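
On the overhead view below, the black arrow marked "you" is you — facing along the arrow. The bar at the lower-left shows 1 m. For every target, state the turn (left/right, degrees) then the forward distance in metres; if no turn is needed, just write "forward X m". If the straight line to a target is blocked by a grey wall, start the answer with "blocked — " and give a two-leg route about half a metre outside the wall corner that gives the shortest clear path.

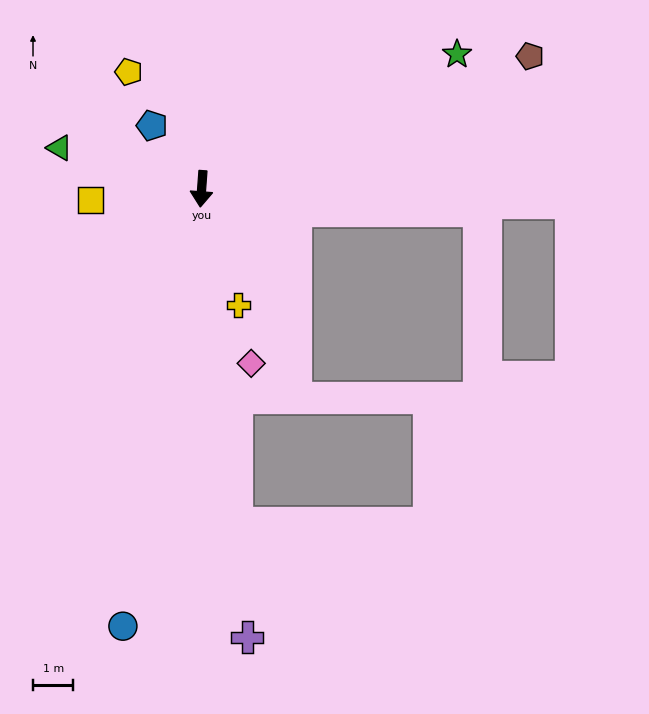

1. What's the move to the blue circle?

turn right 6°, forward 11.0 m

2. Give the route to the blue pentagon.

turn right 138°, forward 2.0 m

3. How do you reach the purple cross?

turn left 10°, forward 11.2 m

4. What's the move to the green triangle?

turn right 102°, forward 3.7 m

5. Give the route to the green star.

turn left 122°, forward 7.2 m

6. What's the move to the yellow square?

turn right 80°, forward 2.8 m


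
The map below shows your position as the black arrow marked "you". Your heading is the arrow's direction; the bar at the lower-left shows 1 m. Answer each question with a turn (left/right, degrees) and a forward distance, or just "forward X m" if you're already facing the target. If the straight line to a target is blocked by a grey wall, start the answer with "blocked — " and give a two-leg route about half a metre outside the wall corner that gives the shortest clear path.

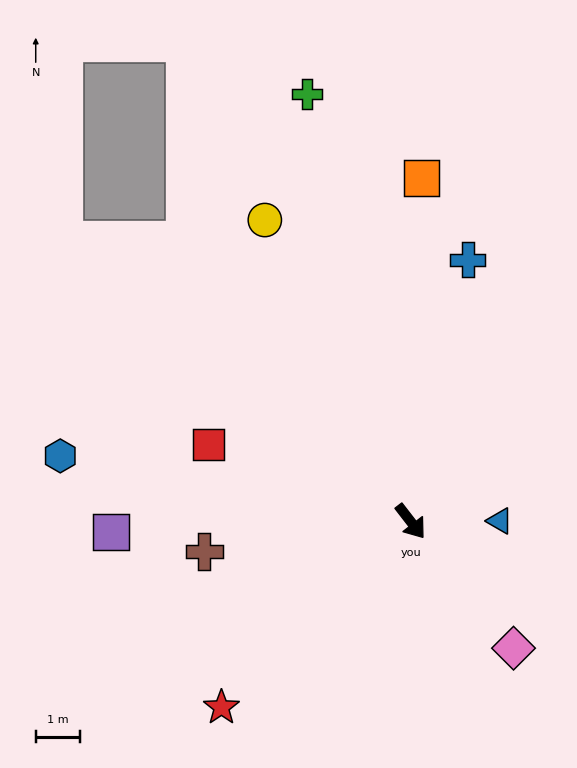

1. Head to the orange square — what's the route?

turn left 141°, forward 7.7 m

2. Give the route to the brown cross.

turn right 119°, forward 4.7 m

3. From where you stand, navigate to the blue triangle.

turn left 53°, forward 2.0 m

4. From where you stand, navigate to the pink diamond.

forward 3.7 m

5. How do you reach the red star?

turn right 83°, forward 5.9 m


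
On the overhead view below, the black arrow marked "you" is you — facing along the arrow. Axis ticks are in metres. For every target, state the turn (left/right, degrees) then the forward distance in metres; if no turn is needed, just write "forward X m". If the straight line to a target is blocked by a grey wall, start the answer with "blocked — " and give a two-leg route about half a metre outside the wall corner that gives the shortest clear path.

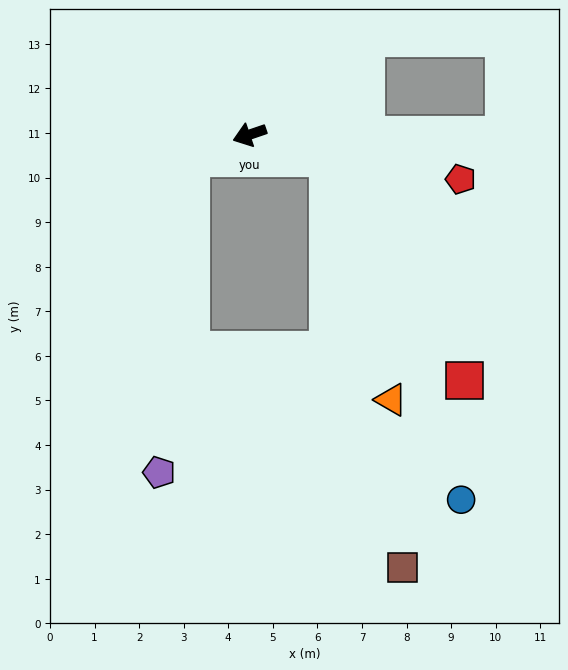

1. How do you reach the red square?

blocked — turn left 145°, forward 1.8 m, then turn right 42°, forward 5.9 m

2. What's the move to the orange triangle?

blocked — turn left 145°, forward 1.8 m, then turn right 59°, forward 5.6 m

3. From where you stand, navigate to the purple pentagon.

blocked — turn left 3°, forward 1.4 m, then turn left 62°, forward 7.1 m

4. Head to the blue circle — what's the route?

blocked — turn left 145°, forward 1.8 m, then turn right 53°, forward 8.2 m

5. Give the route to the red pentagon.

turn left 149°, forward 4.8 m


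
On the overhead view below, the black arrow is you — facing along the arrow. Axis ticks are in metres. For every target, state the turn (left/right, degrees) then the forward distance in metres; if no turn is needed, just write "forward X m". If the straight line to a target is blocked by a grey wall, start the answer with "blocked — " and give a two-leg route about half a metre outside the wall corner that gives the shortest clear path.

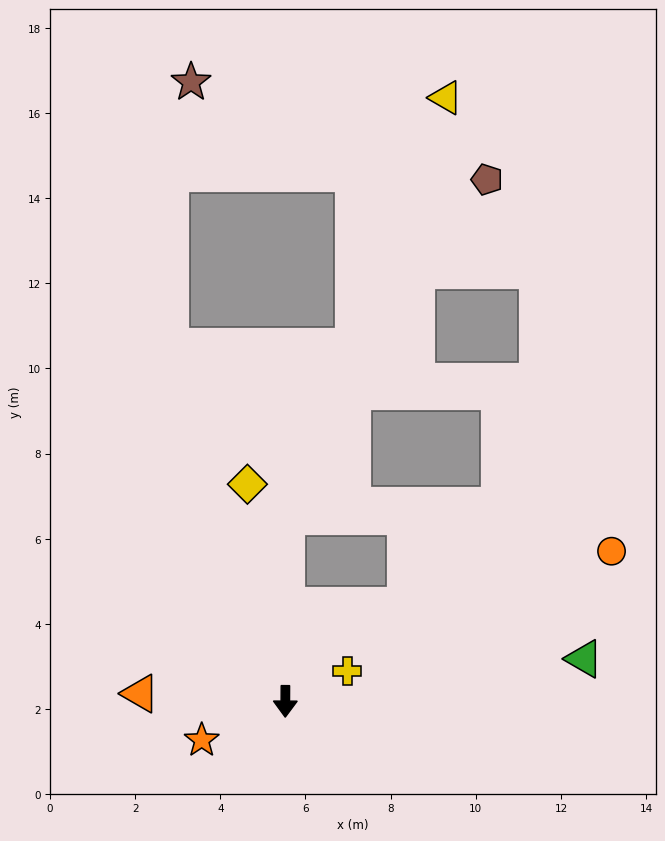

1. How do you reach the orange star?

turn right 65°, forward 2.2 m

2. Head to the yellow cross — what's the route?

turn left 116°, forward 1.6 m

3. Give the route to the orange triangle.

turn right 93°, forward 3.4 m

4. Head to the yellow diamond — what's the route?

turn right 170°, forward 5.2 m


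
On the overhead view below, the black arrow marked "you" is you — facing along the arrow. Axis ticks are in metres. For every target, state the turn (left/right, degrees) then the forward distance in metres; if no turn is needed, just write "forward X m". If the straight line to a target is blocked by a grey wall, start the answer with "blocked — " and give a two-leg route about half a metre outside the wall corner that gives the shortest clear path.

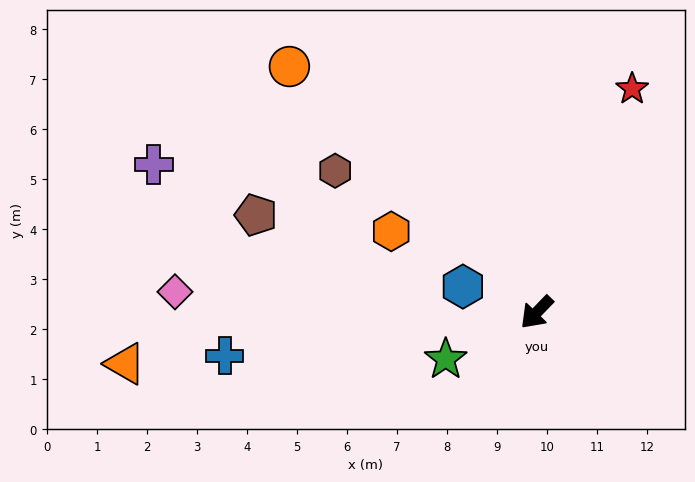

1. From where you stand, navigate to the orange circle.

turn right 91°, forward 7.0 m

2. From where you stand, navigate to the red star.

turn right 159°, forward 4.9 m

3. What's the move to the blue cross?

turn right 38°, forward 6.3 m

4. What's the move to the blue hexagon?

turn right 65°, forward 1.6 m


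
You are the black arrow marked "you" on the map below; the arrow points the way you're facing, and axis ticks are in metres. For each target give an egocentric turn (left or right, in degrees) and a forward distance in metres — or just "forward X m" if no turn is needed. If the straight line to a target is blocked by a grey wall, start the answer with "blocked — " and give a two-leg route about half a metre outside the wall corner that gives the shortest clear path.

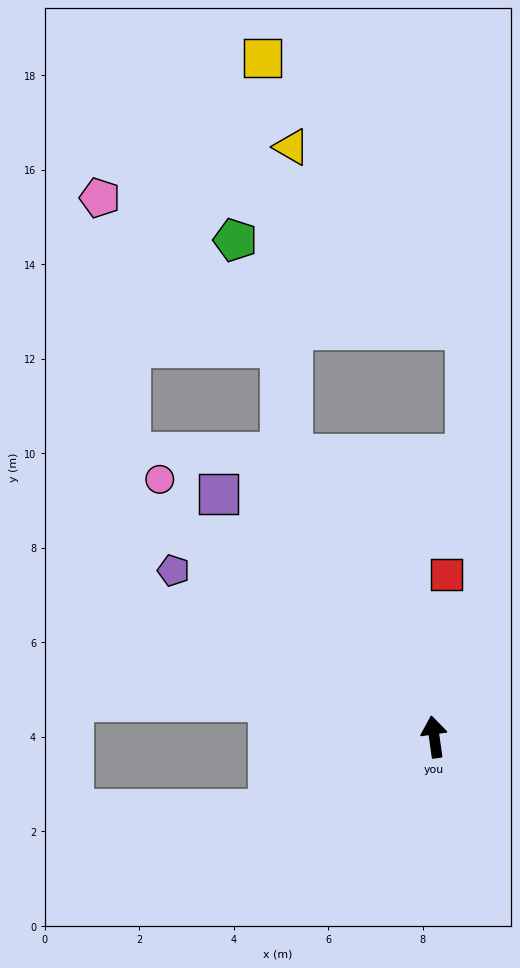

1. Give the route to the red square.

turn right 12°, forward 3.4 m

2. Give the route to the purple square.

turn left 34°, forward 6.9 m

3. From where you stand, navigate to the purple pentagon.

turn left 49°, forward 6.5 m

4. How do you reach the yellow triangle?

blocked — turn left 19°, forward 6.7 m, then turn right 27°, forward 6.5 m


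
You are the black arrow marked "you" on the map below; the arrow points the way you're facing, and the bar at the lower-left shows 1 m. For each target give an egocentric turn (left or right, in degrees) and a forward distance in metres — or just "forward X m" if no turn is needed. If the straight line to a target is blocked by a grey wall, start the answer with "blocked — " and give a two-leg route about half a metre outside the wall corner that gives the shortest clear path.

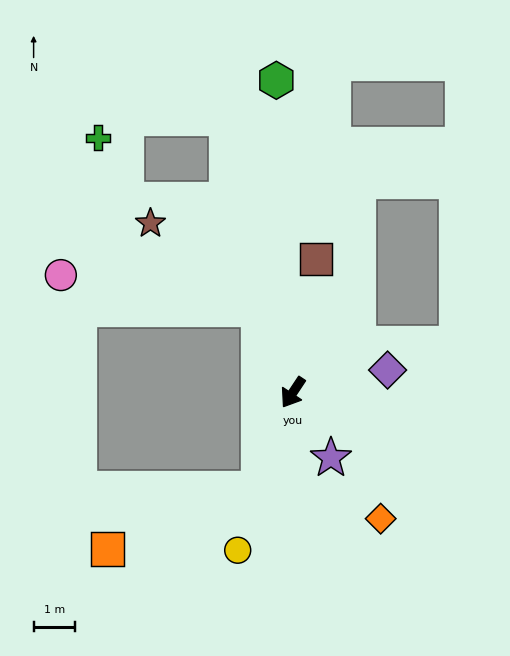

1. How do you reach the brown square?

turn right 156°, forward 3.3 m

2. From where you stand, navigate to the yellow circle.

turn left 14°, forward 4.0 m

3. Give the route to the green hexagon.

turn right 143°, forward 7.6 m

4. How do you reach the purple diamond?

turn left 137°, forward 2.4 m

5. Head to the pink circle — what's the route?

blocked — turn right 124°, forward 2.2 m, then turn left 58°, forward 4.9 m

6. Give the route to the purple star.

turn left 64°, forward 1.8 m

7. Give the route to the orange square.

blocked — turn left 14°, forward 2.5 m, then turn right 49°, forward 3.9 m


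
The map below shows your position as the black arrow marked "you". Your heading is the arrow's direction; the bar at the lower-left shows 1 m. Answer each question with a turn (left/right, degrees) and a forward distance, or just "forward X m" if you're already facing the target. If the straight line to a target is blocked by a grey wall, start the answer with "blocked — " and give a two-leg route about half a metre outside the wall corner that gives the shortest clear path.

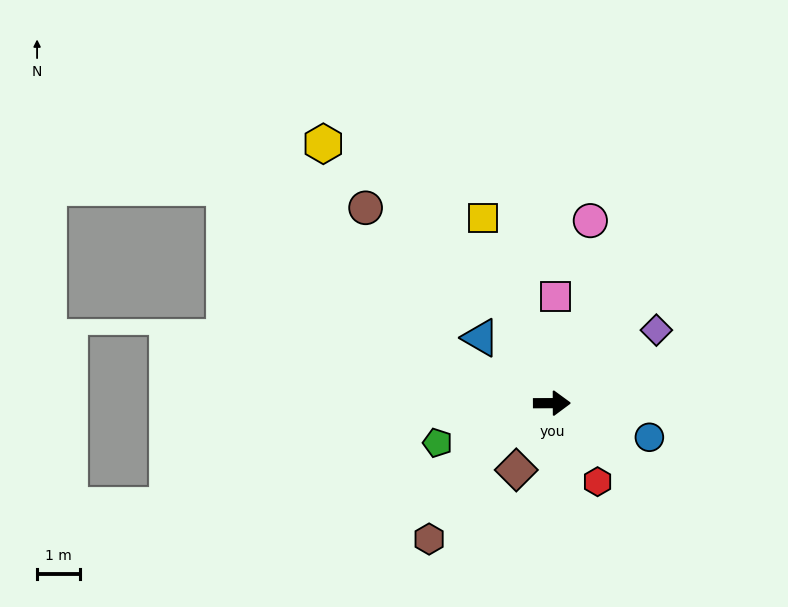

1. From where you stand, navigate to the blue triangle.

turn left 137°, forward 2.2 m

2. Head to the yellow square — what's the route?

turn left 110°, forward 4.6 m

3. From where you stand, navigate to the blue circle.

turn right 20°, forward 2.4 m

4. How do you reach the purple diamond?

turn left 35°, forward 2.9 m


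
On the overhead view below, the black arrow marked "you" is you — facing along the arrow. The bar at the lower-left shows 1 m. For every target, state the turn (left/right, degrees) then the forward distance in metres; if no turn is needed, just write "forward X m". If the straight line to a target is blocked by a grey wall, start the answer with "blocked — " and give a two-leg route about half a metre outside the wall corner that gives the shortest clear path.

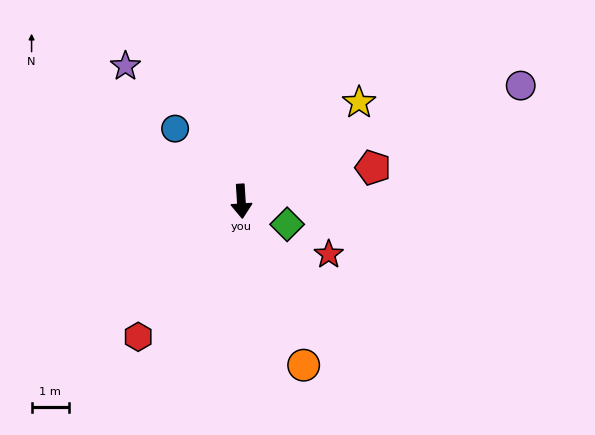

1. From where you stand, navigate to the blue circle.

turn right 141°, forward 2.6 m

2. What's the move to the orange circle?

turn left 17°, forward 4.7 m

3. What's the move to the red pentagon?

turn left 101°, forward 3.6 m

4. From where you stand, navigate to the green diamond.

turn left 60°, forward 1.4 m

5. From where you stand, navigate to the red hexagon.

turn right 41°, forward 4.5 m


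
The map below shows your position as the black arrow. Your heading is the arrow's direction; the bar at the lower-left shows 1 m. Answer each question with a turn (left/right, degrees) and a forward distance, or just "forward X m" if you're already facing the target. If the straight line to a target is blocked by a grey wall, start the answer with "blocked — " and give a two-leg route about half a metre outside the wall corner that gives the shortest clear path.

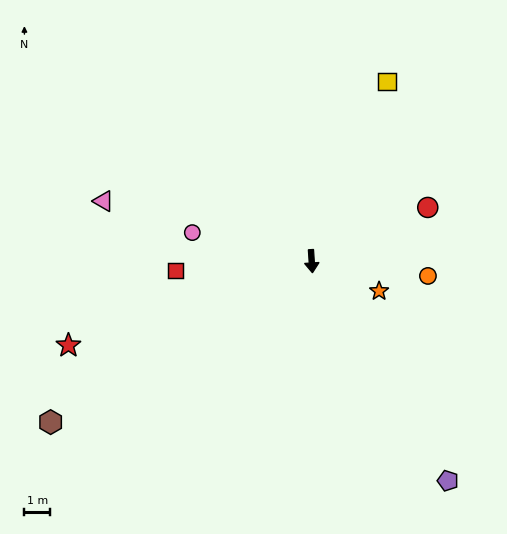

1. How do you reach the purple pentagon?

turn left 28°, forward 9.9 m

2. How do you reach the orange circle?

turn left 79°, forward 4.5 m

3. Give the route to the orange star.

turn left 62°, forward 2.8 m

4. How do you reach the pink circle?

turn right 107°, forward 4.7 m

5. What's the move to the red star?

turn right 75°, forward 9.9 m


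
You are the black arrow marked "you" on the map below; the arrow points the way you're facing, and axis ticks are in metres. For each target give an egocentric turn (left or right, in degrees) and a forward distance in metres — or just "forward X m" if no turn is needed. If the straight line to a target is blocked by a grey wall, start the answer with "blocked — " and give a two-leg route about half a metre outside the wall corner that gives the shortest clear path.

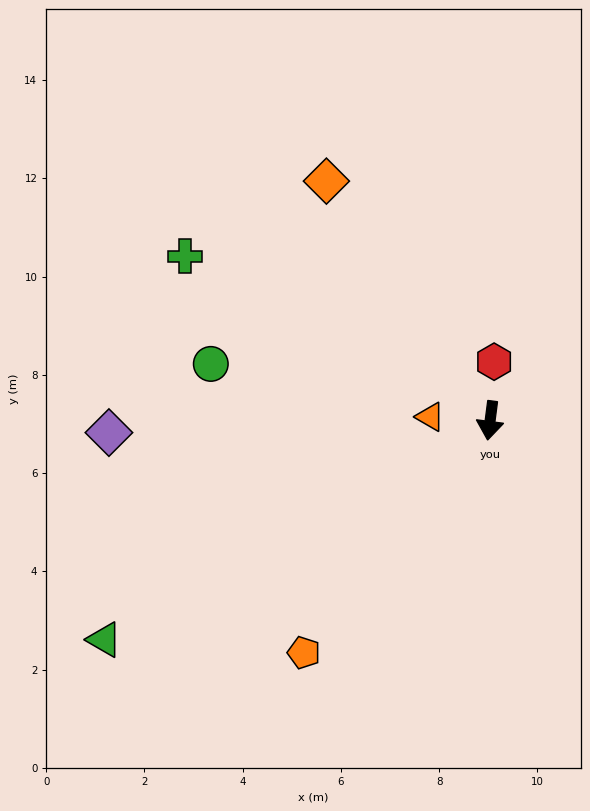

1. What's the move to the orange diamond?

turn right 138°, forward 5.9 m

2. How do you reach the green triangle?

turn right 53°, forward 9.0 m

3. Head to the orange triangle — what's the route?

turn right 86°, forward 1.2 m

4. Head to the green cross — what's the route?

turn right 111°, forward 7.1 m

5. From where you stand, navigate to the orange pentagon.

turn right 31°, forward 6.1 m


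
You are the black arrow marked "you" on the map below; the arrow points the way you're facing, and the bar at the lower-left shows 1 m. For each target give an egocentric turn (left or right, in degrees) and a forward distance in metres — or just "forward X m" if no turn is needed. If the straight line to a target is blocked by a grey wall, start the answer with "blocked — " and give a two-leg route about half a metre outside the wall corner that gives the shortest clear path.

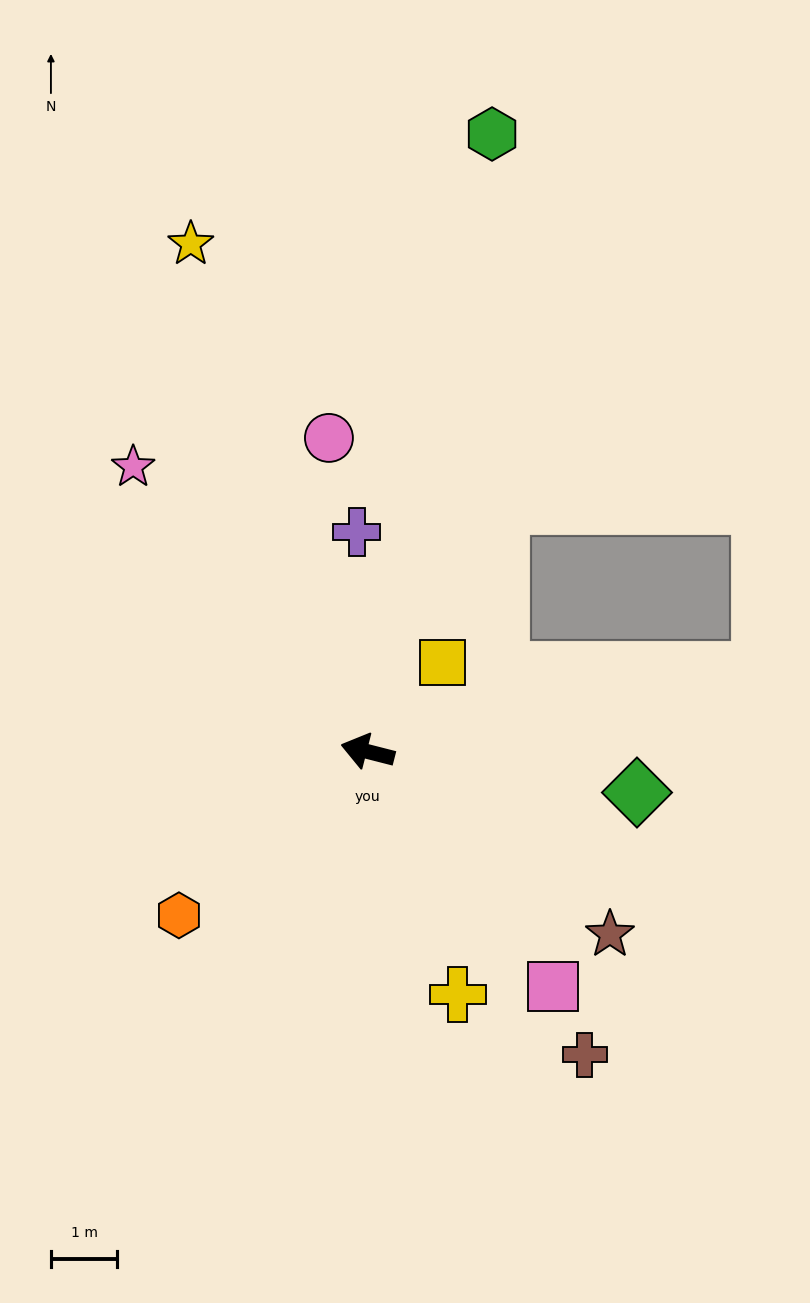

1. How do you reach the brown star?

turn left 157°, forward 4.6 m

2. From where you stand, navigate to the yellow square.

turn right 116°, forward 1.8 m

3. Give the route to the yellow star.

turn right 56°, forward 8.1 m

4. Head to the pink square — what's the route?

turn left 143°, forward 4.5 m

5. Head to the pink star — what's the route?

turn right 36°, forward 5.6 m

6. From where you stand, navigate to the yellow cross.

turn left 125°, forward 3.9 m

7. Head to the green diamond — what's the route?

turn right 174°, forward 4.1 m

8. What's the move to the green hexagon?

turn right 87°, forward 9.5 m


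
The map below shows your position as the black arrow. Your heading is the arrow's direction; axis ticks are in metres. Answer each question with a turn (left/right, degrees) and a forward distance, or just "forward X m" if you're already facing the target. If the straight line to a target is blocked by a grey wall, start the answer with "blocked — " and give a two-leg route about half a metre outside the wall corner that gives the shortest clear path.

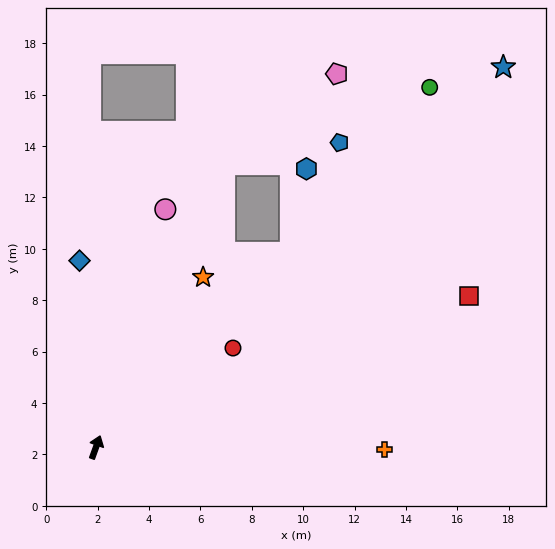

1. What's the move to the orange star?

turn right 12°, forward 7.8 m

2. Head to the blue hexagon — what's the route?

blocked — turn right 25°, forward 10.7 m, then turn left 34°, forward 3.3 m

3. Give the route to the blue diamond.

turn left 25°, forward 7.3 m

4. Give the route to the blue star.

turn right 27°, forward 21.7 m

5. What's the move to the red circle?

turn right 34°, forward 6.6 m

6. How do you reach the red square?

turn right 48°, forward 15.7 m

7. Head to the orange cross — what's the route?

turn right 71°, forward 11.2 m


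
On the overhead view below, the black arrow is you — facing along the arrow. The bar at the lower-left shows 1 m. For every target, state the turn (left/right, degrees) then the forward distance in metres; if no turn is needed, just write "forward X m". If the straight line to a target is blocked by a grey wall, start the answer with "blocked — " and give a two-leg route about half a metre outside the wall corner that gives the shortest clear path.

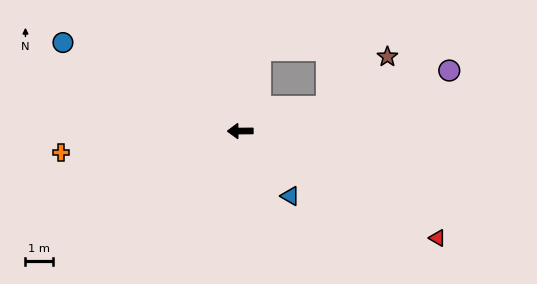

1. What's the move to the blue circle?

turn right 27°, forward 7.3 m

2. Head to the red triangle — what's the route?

turn left 151°, forward 8.3 m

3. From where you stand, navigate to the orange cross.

turn left 6°, forward 6.7 m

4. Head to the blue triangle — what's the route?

turn left 127°, forward 3.0 m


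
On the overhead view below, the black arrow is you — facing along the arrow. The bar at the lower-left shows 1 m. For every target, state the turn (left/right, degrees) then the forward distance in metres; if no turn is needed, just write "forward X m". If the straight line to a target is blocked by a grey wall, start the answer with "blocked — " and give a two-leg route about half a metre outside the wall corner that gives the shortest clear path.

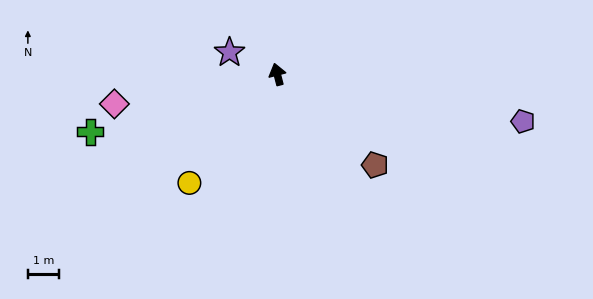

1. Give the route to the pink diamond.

turn left 86°, forward 5.2 m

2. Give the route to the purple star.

turn left 51°, forward 1.7 m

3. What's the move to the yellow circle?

turn left 127°, forward 4.4 m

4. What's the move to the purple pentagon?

turn right 115°, forward 7.9 m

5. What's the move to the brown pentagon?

turn right 147°, forward 4.2 m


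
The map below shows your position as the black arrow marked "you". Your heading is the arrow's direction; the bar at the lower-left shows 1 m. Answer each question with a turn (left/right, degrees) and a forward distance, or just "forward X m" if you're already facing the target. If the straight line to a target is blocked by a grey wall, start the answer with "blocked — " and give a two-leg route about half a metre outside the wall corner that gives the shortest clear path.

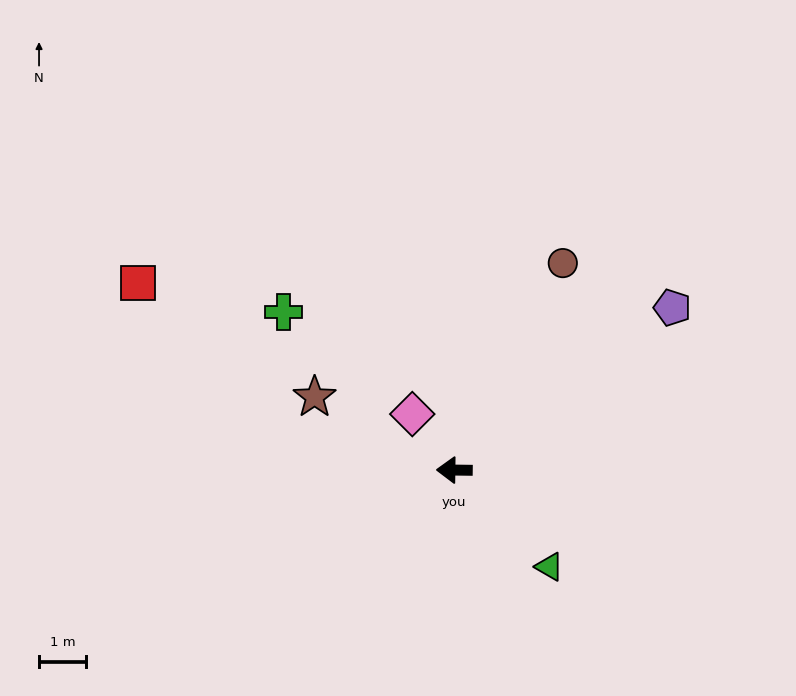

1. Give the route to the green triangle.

turn left 135°, forward 2.9 m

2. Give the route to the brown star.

turn right 27°, forward 3.3 m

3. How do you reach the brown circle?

turn right 117°, forward 4.9 m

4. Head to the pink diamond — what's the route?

turn right 52°, forward 1.5 m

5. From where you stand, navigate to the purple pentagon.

turn right 143°, forward 5.7 m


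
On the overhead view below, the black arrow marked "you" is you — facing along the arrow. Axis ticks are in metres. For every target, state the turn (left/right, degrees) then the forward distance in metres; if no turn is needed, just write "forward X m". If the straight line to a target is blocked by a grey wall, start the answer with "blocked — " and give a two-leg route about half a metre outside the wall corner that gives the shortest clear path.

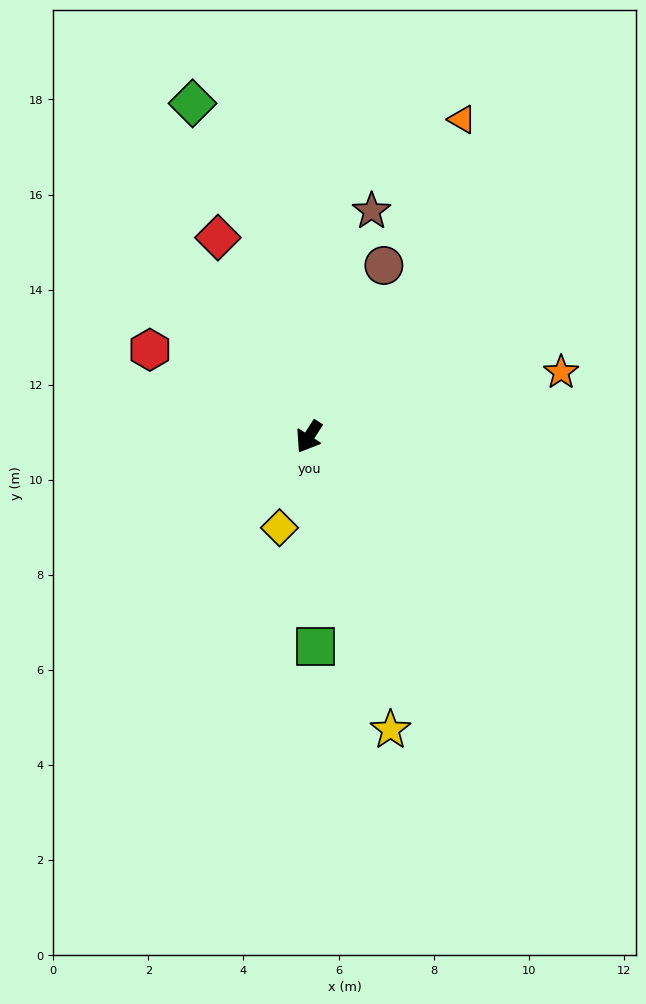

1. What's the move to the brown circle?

turn right 171°, forward 3.9 m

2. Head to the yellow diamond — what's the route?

turn left 15°, forward 2.0 m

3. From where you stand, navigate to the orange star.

turn left 137°, forward 5.5 m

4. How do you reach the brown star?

turn right 163°, forward 4.9 m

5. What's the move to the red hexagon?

turn right 86°, forward 3.8 m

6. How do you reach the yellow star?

turn left 48°, forward 6.4 m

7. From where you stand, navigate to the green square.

turn left 34°, forward 4.4 m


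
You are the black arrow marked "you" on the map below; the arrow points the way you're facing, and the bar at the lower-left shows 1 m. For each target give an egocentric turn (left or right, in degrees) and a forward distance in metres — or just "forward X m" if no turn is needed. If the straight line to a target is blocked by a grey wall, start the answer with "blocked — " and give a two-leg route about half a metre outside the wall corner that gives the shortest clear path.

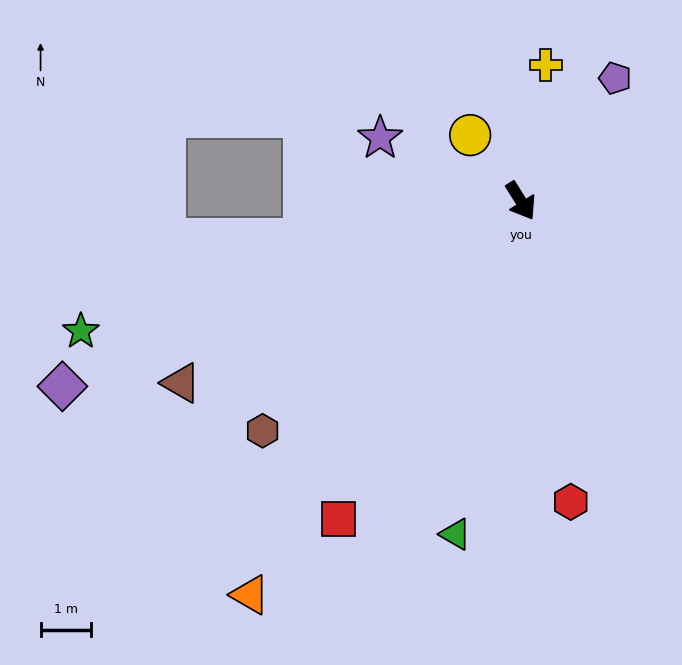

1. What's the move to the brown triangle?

turn right 94°, forward 7.6 m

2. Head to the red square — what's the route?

turn right 62°, forward 7.2 m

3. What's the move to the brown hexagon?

turn right 80°, forward 6.8 m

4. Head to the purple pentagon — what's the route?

turn left 110°, forward 3.0 m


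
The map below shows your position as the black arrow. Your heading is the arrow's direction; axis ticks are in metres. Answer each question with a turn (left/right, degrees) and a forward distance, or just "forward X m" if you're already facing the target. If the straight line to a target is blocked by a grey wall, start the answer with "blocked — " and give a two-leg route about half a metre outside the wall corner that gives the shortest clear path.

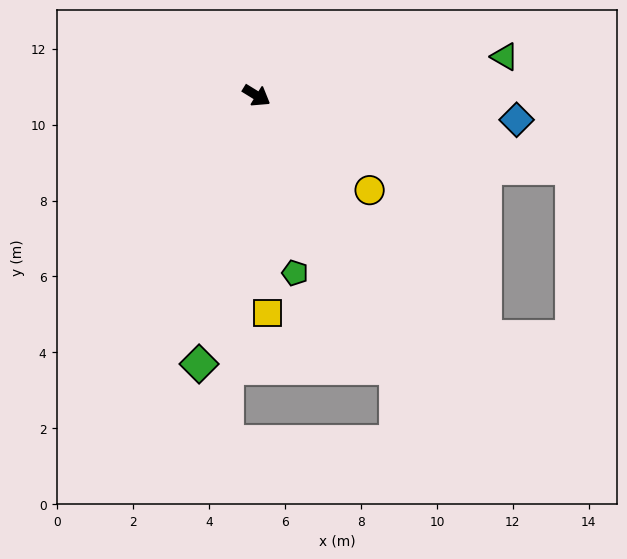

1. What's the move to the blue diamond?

turn left 26°, forward 6.9 m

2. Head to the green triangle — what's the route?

turn left 41°, forward 6.6 m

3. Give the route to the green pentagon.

turn right 46°, forward 4.8 m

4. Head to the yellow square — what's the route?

turn right 55°, forward 5.7 m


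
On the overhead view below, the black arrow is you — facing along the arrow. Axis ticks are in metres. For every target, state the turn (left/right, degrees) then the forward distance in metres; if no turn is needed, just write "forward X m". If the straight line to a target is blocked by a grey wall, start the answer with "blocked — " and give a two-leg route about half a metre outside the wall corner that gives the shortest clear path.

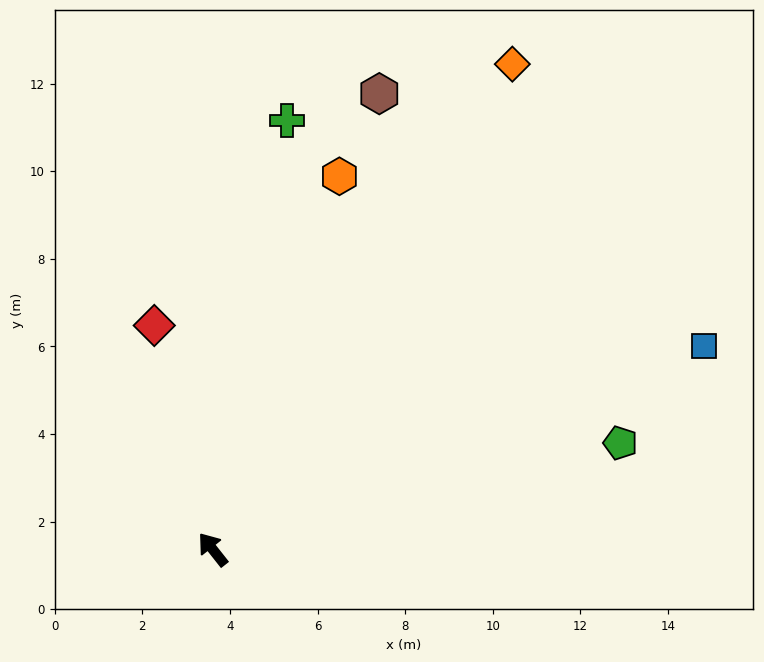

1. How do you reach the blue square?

turn right 106°, forward 12.1 m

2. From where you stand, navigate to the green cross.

turn right 48°, forward 9.9 m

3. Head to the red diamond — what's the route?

turn right 24°, forward 5.3 m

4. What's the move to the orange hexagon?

turn right 57°, forward 9.0 m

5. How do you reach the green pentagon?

turn right 114°, forward 9.6 m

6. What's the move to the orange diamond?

turn right 70°, forward 13.0 m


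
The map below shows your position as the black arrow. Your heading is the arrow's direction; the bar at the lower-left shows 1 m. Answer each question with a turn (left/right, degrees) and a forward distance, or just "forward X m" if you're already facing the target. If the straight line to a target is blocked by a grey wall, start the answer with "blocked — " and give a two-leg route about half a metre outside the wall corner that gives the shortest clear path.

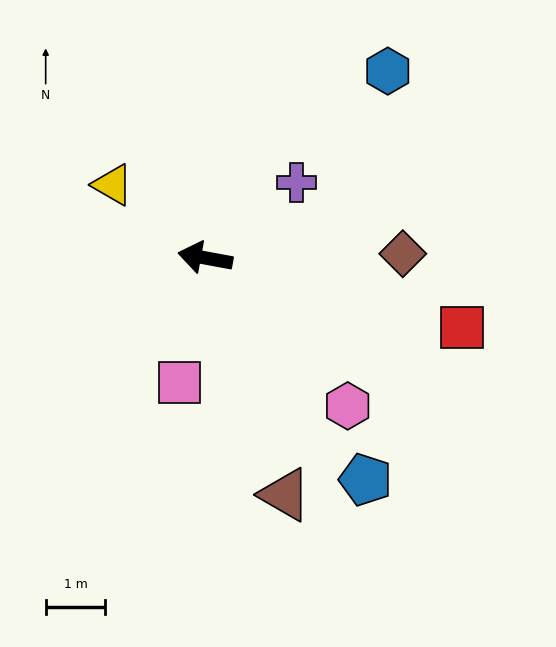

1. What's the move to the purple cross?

turn right 130°, forward 2.0 m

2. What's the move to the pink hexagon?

turn left 144°, forward 3.4 m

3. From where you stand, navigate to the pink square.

turn left 89°, forward 2.1 m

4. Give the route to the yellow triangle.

turn right 28°, forward 2.0 m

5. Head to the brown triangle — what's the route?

turn left 119°, forward 4.2 m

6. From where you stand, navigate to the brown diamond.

turn right 168°, forward 3.3 m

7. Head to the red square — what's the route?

turn left 175°, forward 4.5 m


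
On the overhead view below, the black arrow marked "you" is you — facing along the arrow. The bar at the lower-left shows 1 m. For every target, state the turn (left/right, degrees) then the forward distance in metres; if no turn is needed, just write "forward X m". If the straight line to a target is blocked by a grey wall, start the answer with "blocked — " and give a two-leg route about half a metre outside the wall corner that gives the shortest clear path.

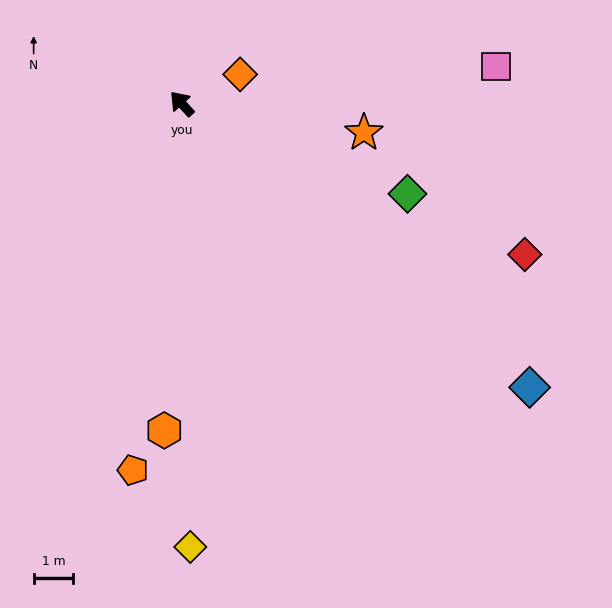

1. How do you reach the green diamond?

turn right 154°, forward 6.1 m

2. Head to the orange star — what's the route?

turn right 141°, forward 4.6 m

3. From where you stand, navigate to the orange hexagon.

turn left 135°, forward 8.2 m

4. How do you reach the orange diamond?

turn right 106°, forward 1.6 m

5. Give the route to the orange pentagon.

turn left 130°, forward 9.3 m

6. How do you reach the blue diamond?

turn right 172°, forward 11.3 m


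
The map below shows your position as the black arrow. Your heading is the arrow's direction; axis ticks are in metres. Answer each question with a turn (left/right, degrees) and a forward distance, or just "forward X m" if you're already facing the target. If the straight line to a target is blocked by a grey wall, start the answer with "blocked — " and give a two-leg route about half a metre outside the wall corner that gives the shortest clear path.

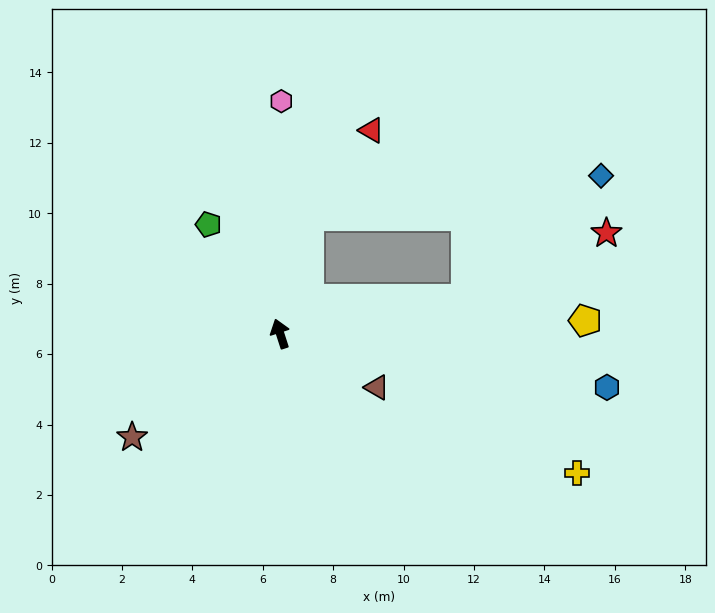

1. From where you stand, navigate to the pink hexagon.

turn right 18°, forward 6.6 m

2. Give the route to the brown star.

turn left 107°, forward 5.1 m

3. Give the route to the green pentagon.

turn left 15°, forward 3.7 m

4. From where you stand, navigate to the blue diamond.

blocked — turn right 97°, forward 5.4 m, then turn left 32°, forward 5.2 m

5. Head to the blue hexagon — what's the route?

turn right 117°, forward 9.4 m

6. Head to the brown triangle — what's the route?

turn right 137°, forward 3.1 m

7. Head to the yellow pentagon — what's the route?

turn right 105°, forward 8.7 m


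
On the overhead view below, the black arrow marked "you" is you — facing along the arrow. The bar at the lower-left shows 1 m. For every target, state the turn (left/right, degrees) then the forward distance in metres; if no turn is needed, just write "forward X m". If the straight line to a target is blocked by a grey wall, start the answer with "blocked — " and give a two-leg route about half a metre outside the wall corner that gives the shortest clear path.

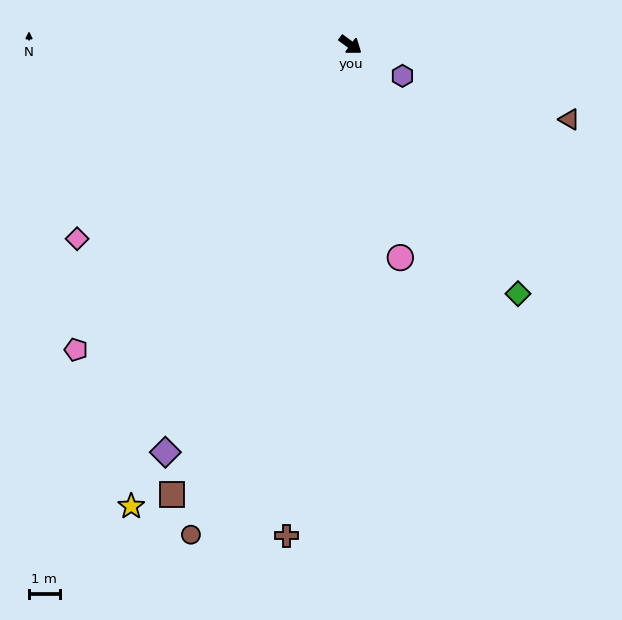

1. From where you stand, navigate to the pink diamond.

turn right 108°, forward 11.0 m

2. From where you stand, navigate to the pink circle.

turn right 40°, forward 7.2 m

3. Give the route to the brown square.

turn right 75°, forward 15.9 m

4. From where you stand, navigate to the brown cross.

turn right 61°, forward 16.2 m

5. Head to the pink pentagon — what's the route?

turn right 96°, forward 13.4 m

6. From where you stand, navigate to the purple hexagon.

turn left 6°, forward 2.0 m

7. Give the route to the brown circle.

turn right 72°, forward 16.9 m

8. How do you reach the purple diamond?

turn right 78°, forward 14.7 m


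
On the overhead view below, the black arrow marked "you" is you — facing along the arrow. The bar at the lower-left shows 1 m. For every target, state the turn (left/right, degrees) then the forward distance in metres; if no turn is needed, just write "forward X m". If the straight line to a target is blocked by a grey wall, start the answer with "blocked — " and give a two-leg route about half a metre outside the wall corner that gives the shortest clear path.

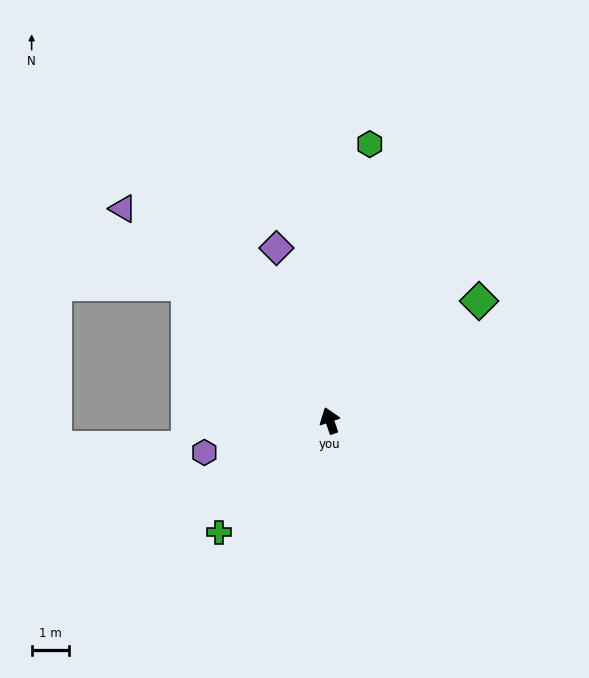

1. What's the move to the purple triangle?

turn left 25°, forward 8.0 m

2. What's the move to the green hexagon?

turn right 27°, forward 7.5 m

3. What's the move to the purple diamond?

forward 4.9 m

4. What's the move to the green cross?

turn left 116°, forward 4.2 m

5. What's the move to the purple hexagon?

turn left 85°, forward 3.5 m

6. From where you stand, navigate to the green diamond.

turn right 70°, forward 5.2 m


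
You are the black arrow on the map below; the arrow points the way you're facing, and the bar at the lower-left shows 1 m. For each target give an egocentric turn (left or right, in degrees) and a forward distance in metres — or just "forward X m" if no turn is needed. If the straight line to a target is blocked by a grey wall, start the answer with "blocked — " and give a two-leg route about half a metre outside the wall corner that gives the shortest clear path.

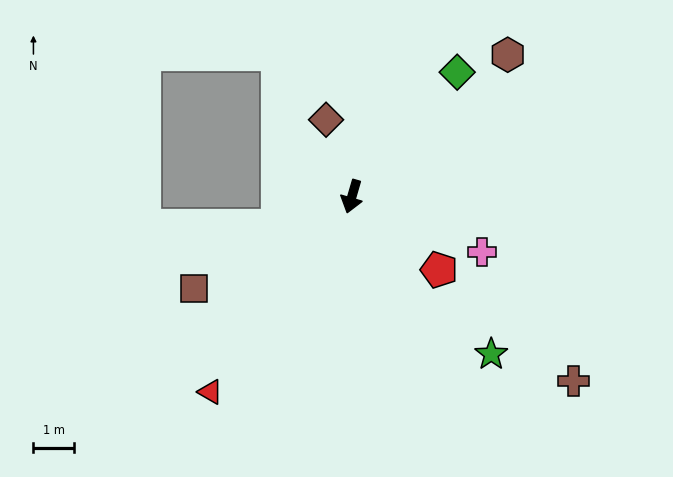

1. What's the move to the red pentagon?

turn left 66°, forward 2.8 m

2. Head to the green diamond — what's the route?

turn left 156°, forward 4.0 m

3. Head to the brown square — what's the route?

turn right 44°, forward 4.5 m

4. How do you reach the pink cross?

turn left 83°, forward 3.5 m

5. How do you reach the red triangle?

turn right 20°, forward 6.0 m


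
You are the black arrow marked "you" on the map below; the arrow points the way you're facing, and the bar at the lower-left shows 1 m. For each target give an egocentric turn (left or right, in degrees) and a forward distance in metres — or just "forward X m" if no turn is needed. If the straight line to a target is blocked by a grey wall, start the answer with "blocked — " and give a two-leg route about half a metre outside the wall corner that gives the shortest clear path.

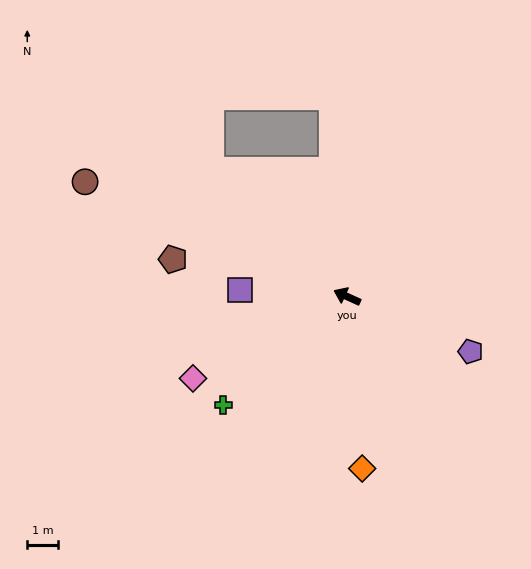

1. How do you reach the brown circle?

forward 9.4 m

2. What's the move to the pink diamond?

turn left 52°, forward 5.7 m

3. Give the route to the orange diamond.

turn left 119°, forward 5.7 m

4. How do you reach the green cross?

turn left 66°, forward 5.4 m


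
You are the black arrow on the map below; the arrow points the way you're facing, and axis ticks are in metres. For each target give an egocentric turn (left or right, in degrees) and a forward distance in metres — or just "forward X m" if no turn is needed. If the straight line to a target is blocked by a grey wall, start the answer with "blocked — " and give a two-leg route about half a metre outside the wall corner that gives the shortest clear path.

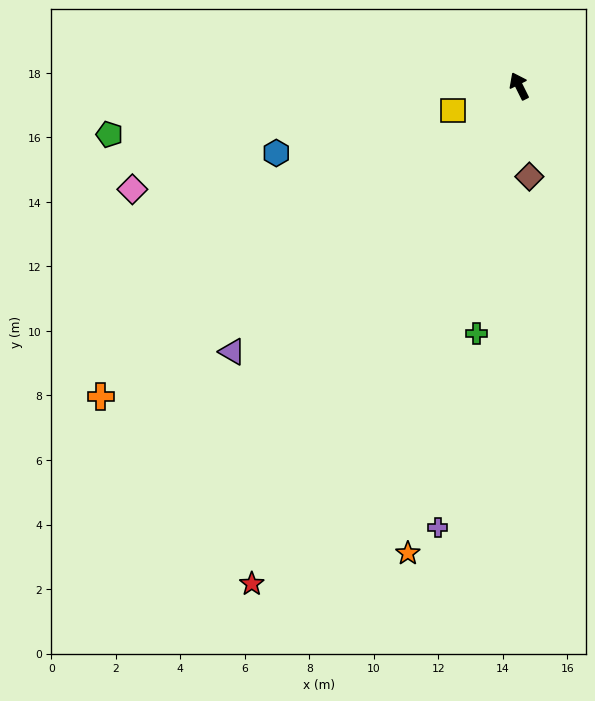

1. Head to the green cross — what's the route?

turn left 144°, forward 7.8 m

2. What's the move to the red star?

turn left 125°, forward 17.5 m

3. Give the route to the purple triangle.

turn left 106°, forward 12.1 m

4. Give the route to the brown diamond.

turn left 160°, forward 2.8 m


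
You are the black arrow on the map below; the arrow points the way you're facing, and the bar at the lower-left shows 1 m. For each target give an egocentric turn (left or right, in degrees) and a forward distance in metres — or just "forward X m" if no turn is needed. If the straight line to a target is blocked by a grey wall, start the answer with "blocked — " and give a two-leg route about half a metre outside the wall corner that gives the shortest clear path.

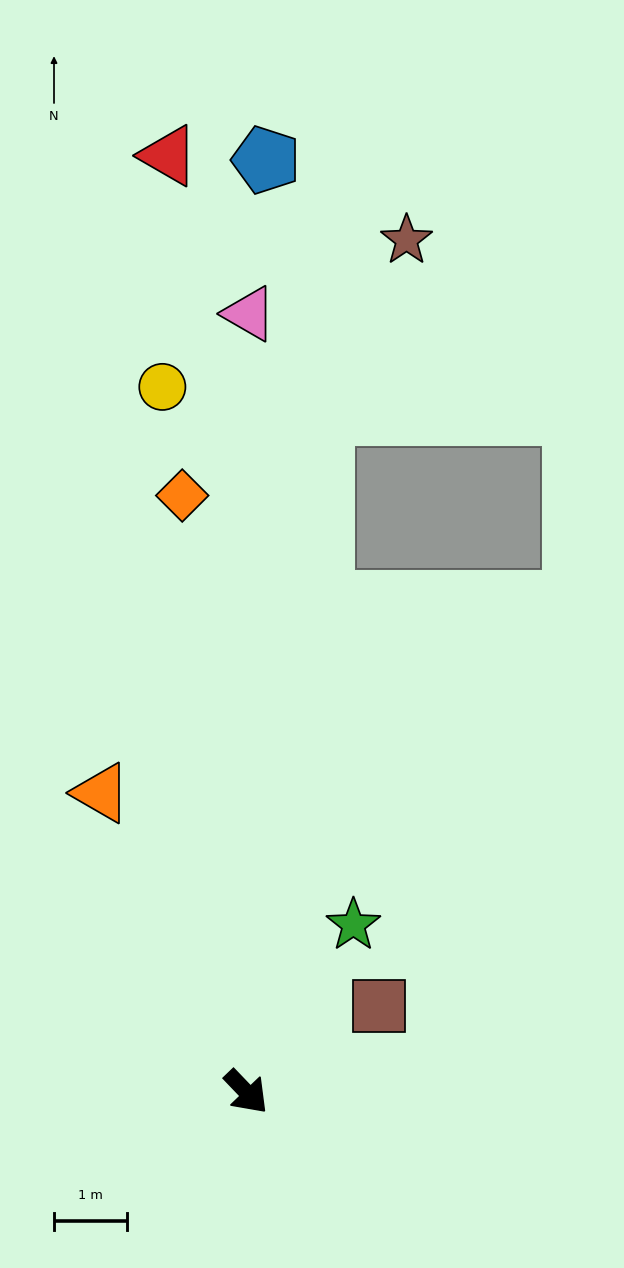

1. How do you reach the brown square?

turn left 79°, forward 2.2 m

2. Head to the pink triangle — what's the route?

turn left 136°, forward 10.7 m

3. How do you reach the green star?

turn left 104°, forward 2.7 m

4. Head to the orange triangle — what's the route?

turn left 162°, forward 4.6 m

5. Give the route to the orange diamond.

turn left 142°, forward 8.2 m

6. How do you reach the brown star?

blocked — turn left 130°, forward 9.4 m, then turn right 19°, forward 2.6 m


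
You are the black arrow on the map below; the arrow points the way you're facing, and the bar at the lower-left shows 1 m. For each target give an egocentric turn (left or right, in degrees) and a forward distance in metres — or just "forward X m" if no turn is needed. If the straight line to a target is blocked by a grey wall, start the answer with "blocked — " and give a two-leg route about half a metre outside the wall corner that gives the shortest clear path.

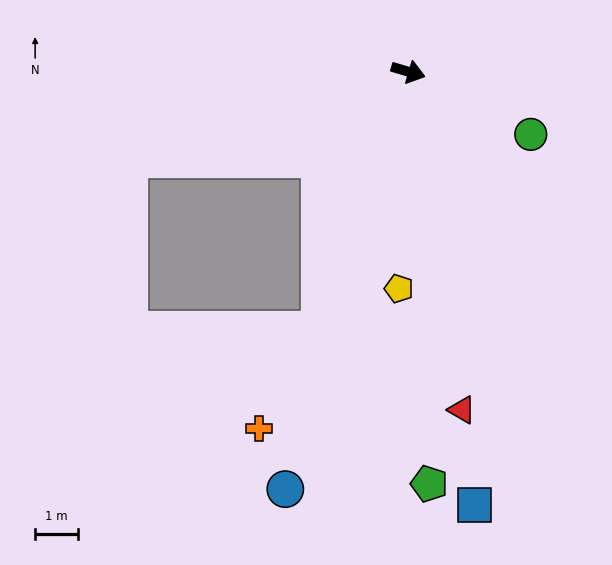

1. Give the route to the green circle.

turn right 11°, forward 3.2 m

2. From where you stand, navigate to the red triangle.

turn right 65°, forward 7.9 m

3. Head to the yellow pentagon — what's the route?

turn right 76°, forward 5.0 m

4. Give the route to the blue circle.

turn right 90°, forward 10.1 m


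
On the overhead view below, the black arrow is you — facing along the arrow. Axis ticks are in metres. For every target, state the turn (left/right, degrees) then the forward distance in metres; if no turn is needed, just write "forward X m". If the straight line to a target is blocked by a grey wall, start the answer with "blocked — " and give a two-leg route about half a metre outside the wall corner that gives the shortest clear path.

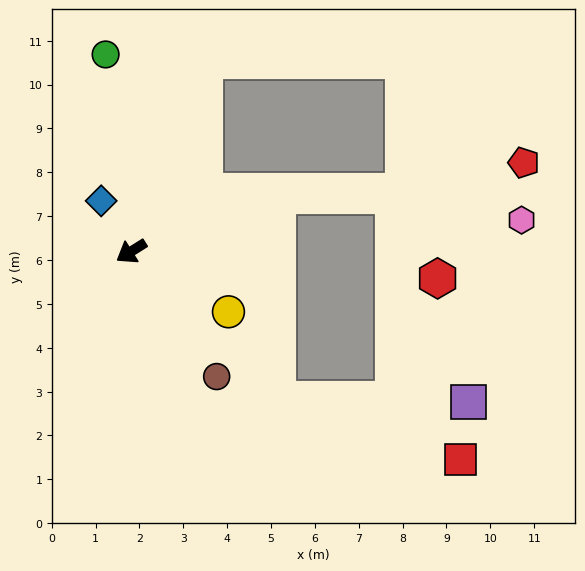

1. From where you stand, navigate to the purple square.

blocked — turn left 102°, forward 4.7 m, then turn left 45°, forward 4.4 m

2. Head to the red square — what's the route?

blocked — turn left 102°, forward 4.7 m, then turn left 28°, forward 4.4 m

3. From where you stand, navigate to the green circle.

turn right 115°, forward 4.5 m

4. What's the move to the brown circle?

turn left 92°, forward 3.5 m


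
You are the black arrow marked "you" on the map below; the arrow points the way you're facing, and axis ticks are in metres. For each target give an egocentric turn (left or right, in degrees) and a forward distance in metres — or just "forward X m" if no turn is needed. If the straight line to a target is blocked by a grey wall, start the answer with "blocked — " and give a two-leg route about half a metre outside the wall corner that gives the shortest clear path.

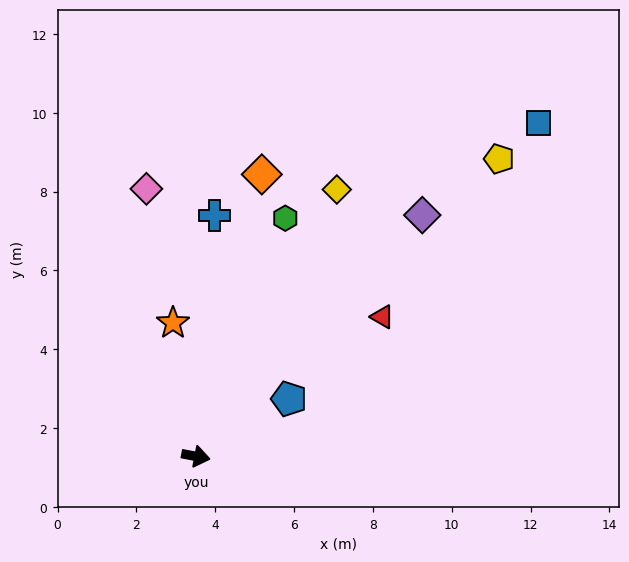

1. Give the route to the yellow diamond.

turn left 73°, forward 7.7 m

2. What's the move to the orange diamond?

turn left 88°, forward 7.3 m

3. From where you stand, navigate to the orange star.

turn left 111°, forward 3.4 m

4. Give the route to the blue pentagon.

turn left 43°, forward 2.8 m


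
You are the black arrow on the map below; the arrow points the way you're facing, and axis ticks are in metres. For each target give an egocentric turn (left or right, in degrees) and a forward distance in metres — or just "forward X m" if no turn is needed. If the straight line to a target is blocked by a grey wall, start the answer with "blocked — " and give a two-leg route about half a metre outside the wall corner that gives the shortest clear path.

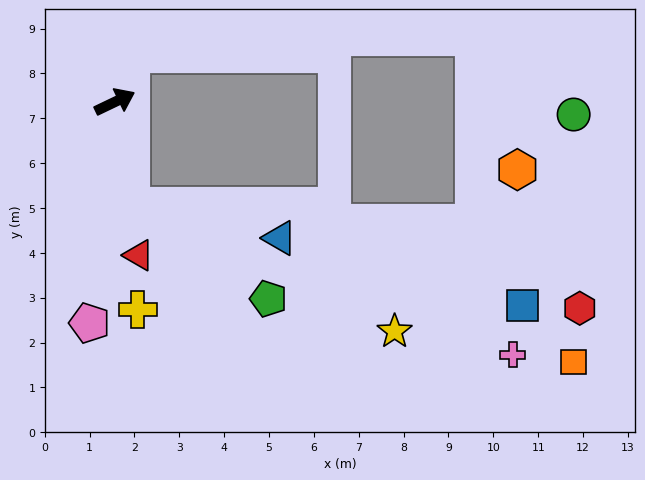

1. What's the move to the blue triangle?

blocked — turn right 107°, forward 2.4 m, then turn left 69°, forward 3.4 m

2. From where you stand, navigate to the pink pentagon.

turn right 122°, forward 5.0 m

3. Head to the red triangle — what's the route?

turn right 107°, forward 3.5 m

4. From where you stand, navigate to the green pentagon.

blocked — turn right 107°, forward 2.4 m, then turn left 48°, forward 3.7 m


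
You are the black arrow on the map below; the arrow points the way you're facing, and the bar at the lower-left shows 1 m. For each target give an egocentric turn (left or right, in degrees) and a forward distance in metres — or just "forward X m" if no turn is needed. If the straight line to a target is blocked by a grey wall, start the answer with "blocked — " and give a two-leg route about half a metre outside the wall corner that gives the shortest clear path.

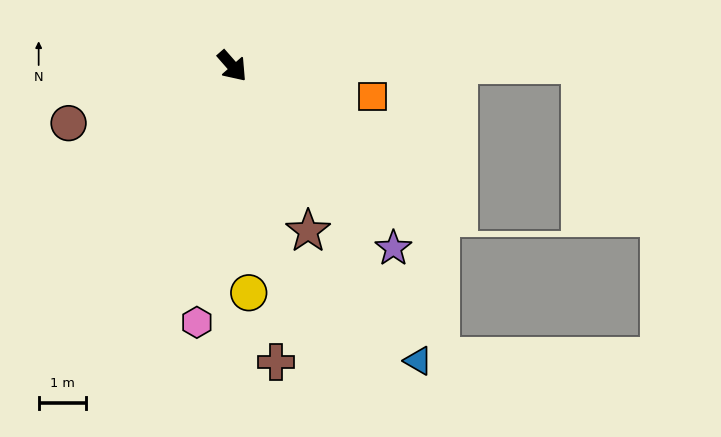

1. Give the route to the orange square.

turn left 36°, forward 3.0 m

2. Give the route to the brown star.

turn right 17°, forward 3.8 m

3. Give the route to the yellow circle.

turn right 37°, forward 4.8 m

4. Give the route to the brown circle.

turn right 112°, forward 3.7 m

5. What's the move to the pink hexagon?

turn right 49°, forward 5.5 m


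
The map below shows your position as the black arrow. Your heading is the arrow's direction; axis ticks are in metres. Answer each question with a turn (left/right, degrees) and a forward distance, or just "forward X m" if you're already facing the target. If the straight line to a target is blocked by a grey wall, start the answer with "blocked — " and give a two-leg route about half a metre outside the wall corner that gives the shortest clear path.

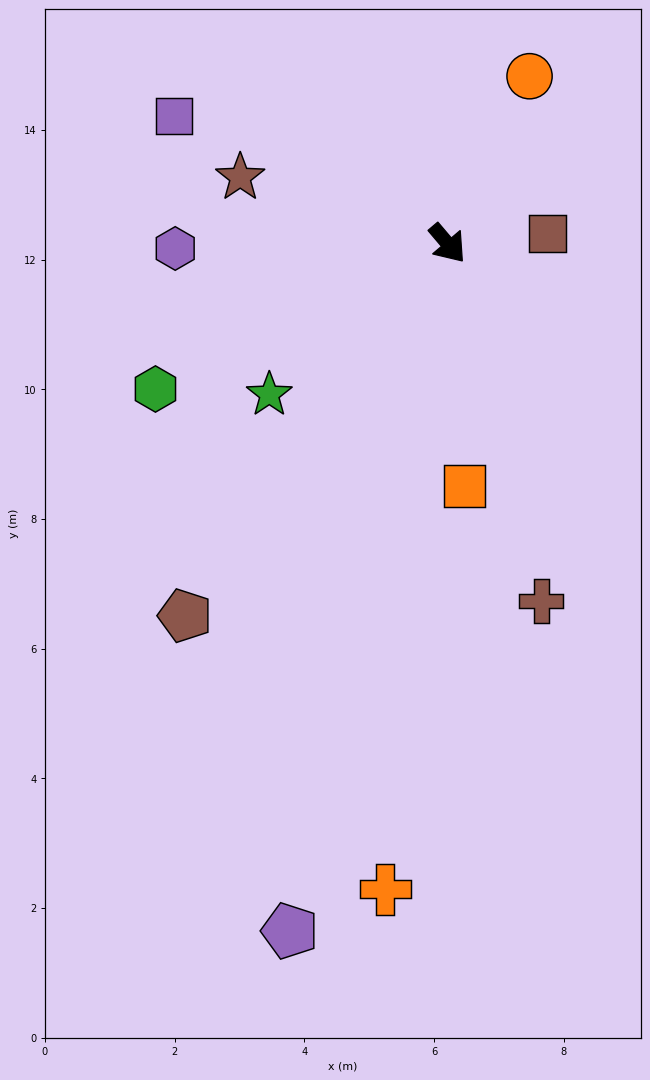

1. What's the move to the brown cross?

turn right 26°, forward 5.7 m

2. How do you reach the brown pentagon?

turn right 76°, forward 7.0 m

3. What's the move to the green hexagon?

turn right 104°, forward 5.0 m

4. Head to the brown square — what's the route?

turn left 55°, forward 1.5 m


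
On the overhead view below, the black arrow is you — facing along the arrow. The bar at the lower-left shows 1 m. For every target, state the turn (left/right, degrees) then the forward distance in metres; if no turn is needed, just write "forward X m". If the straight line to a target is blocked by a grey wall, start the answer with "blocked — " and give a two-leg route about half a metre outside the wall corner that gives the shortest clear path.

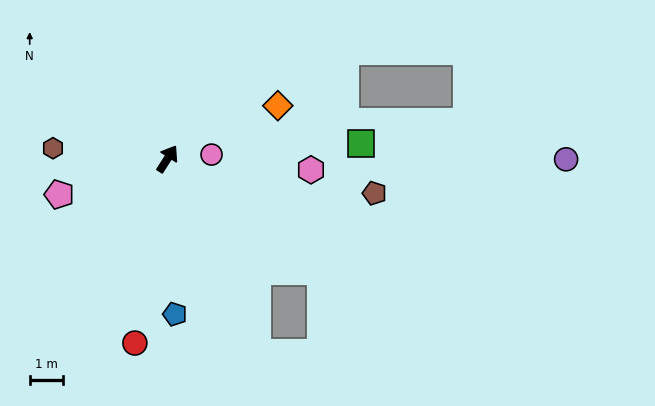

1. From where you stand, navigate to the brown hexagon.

turn left 117°, forward 3.4 m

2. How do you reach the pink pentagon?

turn left 141°, forward 3.4 m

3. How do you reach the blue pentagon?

turn right 145°, forward 4.6 m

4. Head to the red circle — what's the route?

turn right 157°, forward 5.6 m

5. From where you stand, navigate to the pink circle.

turn right 52°, forward 1.3 m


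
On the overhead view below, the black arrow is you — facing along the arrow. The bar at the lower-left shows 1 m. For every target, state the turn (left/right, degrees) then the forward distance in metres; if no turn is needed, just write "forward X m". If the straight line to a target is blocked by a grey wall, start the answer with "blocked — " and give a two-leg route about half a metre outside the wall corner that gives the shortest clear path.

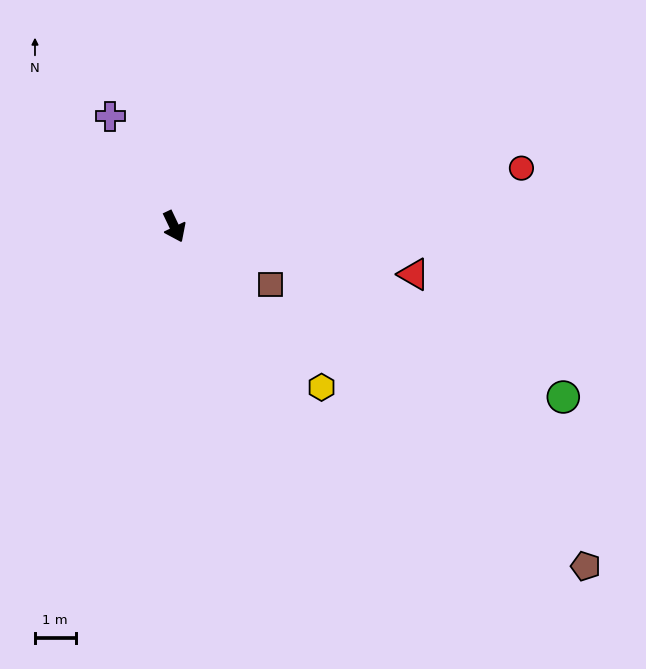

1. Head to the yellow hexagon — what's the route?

turn left 17°, forward 5.4 m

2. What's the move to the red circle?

turn left 74°, forward 8.7 m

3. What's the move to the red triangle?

turn left 53°, forward 6.0 m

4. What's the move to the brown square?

turn left 33°, forward 2.8 m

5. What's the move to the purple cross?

turn right 175°, forward 3.1 m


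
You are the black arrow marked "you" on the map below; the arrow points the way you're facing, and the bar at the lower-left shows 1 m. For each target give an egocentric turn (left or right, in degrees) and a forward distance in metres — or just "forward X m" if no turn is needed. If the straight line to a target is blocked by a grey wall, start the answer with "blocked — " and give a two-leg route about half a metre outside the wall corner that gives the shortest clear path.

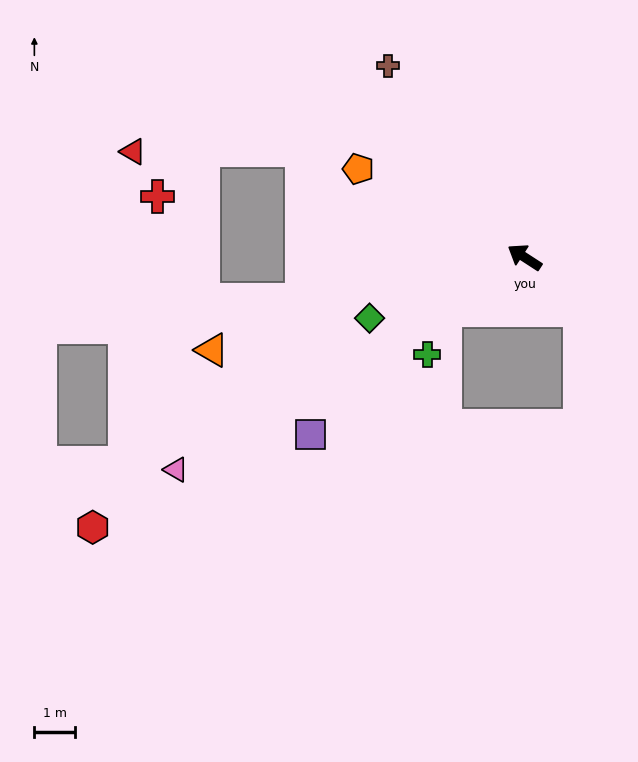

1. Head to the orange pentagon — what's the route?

turn left 5°, forward 4.6 m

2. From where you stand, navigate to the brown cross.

turn right 22°, forward 5.8 m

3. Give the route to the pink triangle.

turn left 64°, forward 10.0 m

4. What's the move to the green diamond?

turn left 54°, forward 4.1 m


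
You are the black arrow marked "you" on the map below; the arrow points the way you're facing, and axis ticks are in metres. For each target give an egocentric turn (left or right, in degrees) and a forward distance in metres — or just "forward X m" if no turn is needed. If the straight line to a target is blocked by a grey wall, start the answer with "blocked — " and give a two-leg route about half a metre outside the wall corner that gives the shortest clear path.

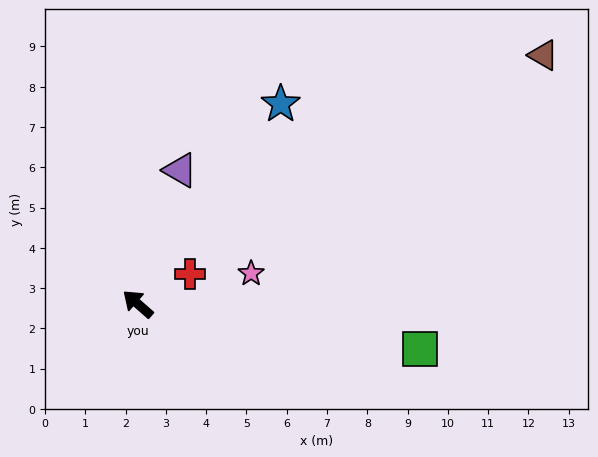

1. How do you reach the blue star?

turn right 84°, forward 6.1 m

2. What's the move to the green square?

turn right 148°, forward 7.1 m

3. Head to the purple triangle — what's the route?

turn right 66°, forward 3.5 m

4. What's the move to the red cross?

turn right 109°, forward 1.5 m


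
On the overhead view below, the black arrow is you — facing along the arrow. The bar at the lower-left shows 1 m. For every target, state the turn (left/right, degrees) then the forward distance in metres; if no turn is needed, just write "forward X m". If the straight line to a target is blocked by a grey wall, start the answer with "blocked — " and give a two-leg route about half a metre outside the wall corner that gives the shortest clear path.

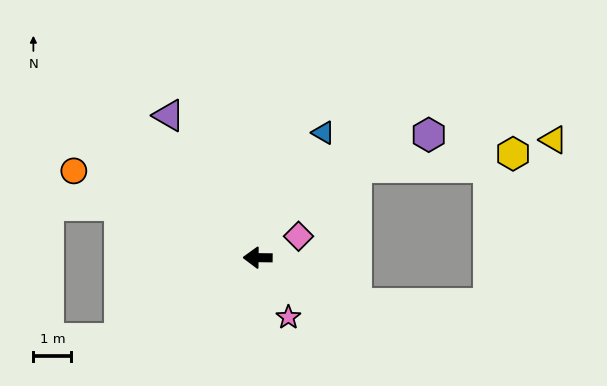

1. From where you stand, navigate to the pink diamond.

turn right 152°, forward 1.2 m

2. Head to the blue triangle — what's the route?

turn right 117°, forward 3.7 m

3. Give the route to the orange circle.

turn right 25°, forward 5.4 m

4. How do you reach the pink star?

turn left 118°, forward 1.8 m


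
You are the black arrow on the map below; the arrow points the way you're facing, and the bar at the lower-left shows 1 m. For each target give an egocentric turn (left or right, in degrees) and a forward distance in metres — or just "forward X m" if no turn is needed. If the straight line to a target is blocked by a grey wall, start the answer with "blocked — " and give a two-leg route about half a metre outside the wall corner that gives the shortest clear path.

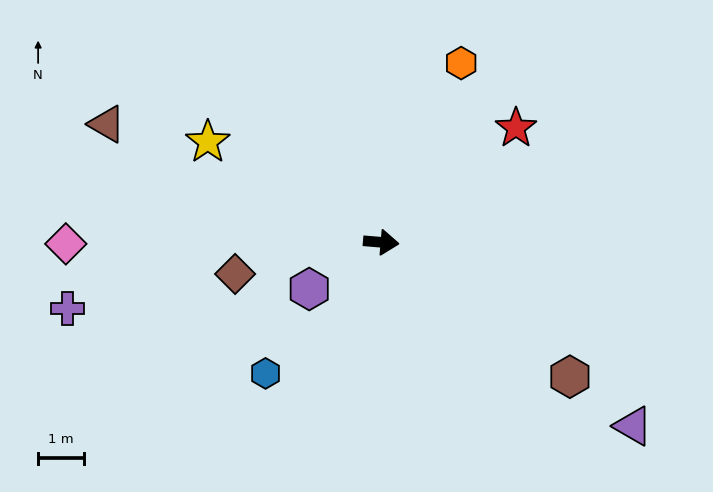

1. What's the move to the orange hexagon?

turn left 71°, forward 4.3 m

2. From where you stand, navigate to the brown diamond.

turn right 163°, forward 3.3 m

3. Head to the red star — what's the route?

turn left 45°, forward 3.8 m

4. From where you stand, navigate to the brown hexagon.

turn right 31°, forward 5.0 m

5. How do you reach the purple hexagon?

turn right 142°, forward 1.9 m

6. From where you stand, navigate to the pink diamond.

turn right 175°, forward 6.9 m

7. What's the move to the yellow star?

turn left 155°, forward 4.4 m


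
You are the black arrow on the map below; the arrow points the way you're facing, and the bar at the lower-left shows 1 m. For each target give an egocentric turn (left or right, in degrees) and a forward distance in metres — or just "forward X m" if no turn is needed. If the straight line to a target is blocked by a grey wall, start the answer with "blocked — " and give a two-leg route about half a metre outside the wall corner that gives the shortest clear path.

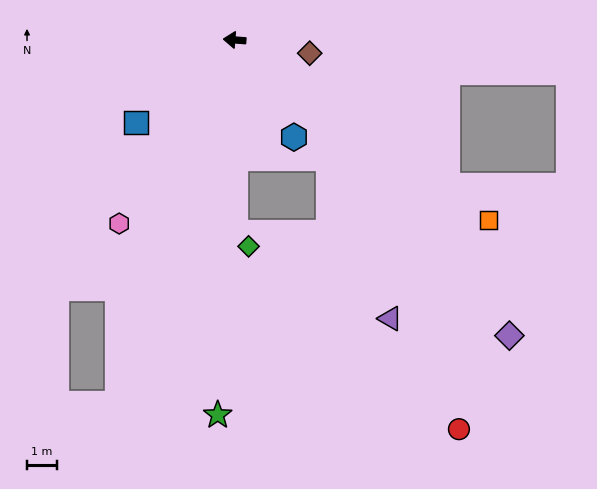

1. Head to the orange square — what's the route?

turn left 149°, forward 10.3 m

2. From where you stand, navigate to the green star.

turn left 92°, forward 12.4 m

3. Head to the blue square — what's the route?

turn left 44°, forward 4.3 m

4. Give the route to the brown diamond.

turn left 174°, forward 2.5 m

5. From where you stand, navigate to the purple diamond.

turn left 137°, forward 13.4 m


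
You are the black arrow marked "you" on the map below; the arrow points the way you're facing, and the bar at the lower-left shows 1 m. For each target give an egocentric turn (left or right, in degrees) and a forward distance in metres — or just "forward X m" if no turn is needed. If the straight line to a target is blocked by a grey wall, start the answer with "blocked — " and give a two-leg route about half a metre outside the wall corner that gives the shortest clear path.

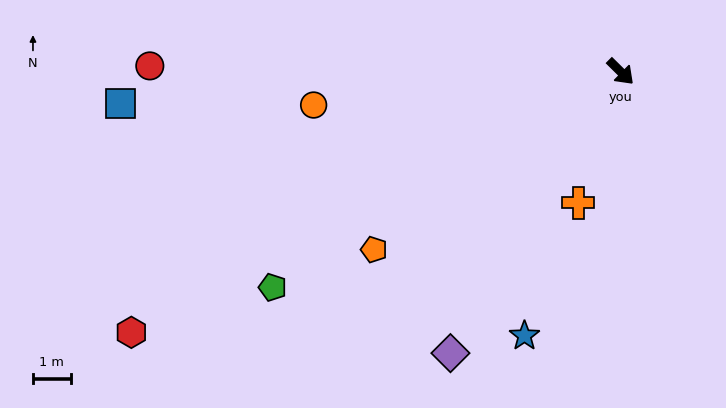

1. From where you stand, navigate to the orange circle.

turn right 129°, forward 8.2 m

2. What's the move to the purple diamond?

turn right 77°, forward 8.7 m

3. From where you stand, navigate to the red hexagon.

turn right 107°, forward 14.7 m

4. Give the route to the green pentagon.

turn right 104°, forward 10.8 m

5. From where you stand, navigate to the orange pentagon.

turn right 100°, forward 8.0 m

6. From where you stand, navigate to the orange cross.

turn right 63°, forward 3.6 m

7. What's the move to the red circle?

turn right 136°, forward 12.4 m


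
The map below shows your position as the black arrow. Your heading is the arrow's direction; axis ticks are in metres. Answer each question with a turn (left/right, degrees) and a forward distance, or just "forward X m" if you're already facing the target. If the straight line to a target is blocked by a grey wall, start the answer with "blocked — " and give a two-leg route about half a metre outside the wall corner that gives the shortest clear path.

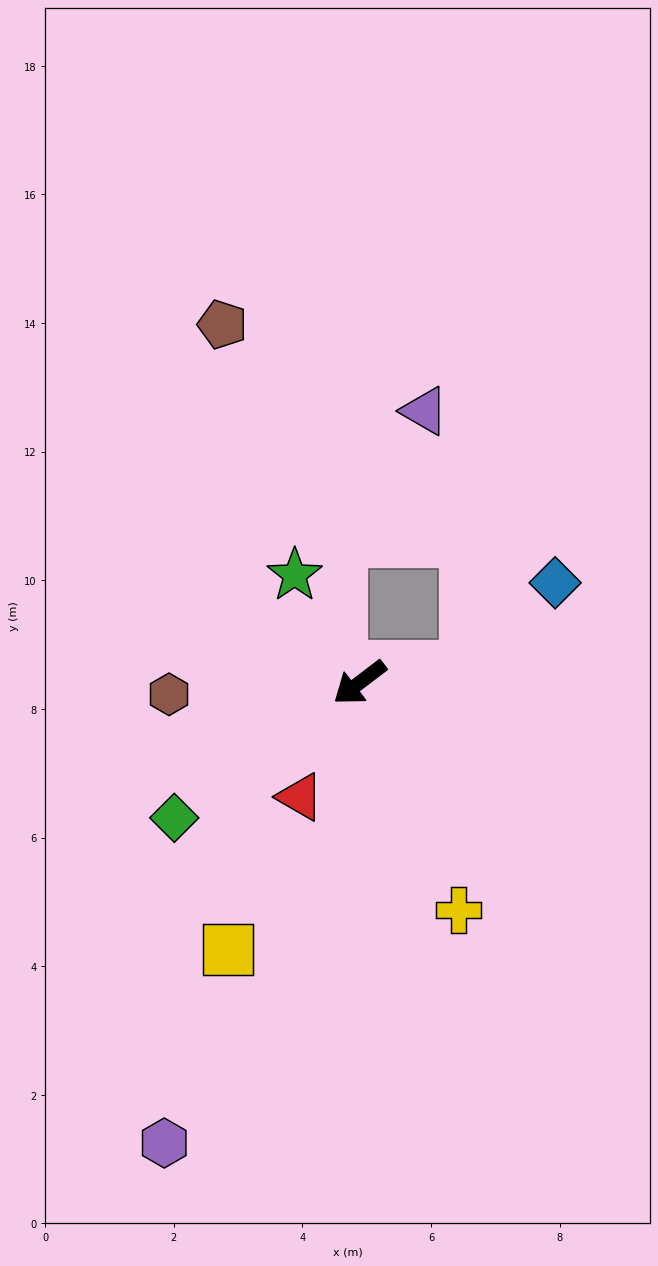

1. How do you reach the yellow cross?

turn left 76°, forward 3.9 m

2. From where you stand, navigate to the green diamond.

forward 3.6 m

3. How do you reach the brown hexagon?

turn right 34°, forward 3.0 m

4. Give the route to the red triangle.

turn left 25°, forward 2.0 m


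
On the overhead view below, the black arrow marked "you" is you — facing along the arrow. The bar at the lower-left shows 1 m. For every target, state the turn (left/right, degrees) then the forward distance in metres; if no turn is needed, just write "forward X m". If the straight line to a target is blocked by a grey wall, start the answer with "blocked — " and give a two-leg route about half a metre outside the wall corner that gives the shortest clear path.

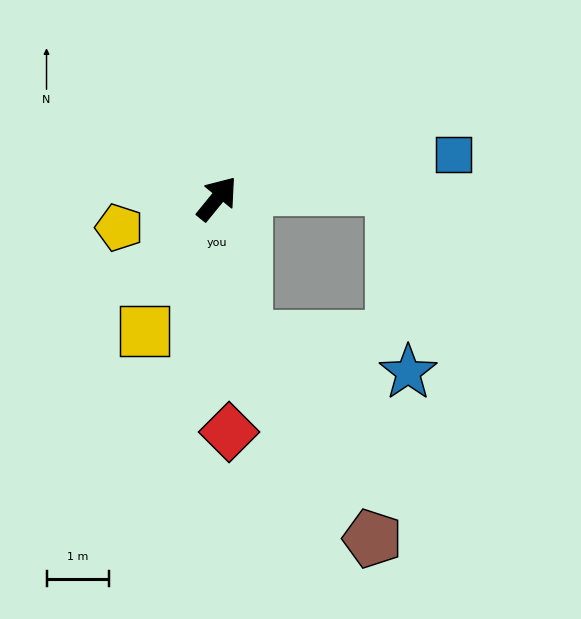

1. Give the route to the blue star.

blocked — turn right 129°, forward 2.3 m, then turn left 66°, forward 2.7 m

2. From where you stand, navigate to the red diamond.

turn right 138°, forward 3.7 m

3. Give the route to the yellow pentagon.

turn left 146°, forward 1.6 m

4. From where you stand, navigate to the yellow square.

turn right 170°, forward 2.4 m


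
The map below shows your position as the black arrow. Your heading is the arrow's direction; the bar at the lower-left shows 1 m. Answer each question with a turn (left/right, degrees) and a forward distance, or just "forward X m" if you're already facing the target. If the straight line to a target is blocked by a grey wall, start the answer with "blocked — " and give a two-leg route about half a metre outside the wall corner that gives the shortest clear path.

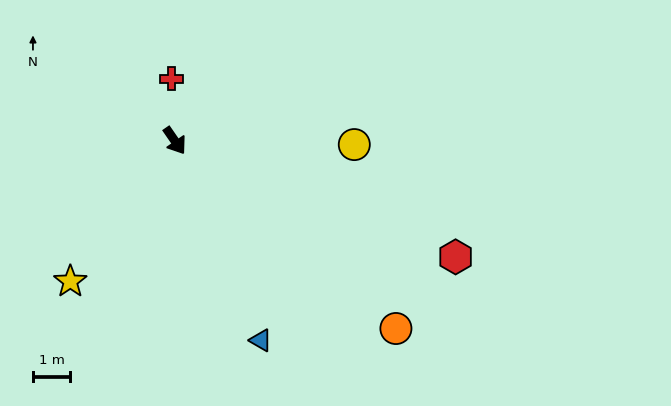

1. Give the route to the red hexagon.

turn left 33°, forward 8.2 m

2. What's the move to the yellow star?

turn right 71°, forward 4.7 m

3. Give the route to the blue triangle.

turn right 11°, forward 5.9 m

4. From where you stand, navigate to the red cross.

turn left 148°, forward 1.7 m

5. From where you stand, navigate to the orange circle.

turn left 15°, forward 7.8 m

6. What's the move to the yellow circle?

turn left 54°, forward 4.8 m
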